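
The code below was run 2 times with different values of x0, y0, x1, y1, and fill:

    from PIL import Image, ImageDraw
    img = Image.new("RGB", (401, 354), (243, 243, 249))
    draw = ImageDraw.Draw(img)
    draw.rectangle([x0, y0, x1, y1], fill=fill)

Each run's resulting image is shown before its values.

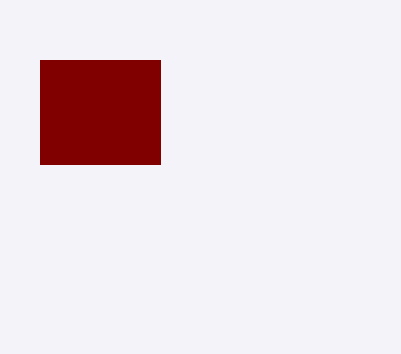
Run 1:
x0 = 40
y0 = 60
x1 = 160
y1 = 164
fill = 'maroon'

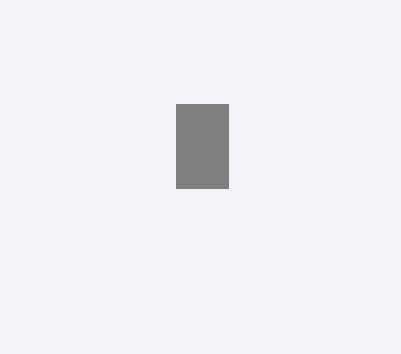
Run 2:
x0 = 176
y0 = 104
x1 = 228
y1 = 188
fill = 'gray'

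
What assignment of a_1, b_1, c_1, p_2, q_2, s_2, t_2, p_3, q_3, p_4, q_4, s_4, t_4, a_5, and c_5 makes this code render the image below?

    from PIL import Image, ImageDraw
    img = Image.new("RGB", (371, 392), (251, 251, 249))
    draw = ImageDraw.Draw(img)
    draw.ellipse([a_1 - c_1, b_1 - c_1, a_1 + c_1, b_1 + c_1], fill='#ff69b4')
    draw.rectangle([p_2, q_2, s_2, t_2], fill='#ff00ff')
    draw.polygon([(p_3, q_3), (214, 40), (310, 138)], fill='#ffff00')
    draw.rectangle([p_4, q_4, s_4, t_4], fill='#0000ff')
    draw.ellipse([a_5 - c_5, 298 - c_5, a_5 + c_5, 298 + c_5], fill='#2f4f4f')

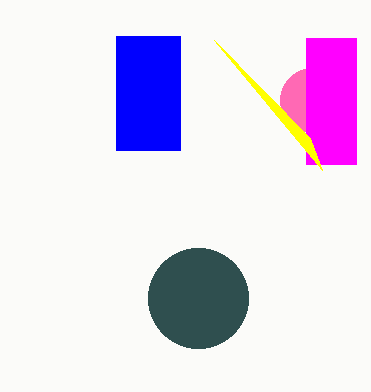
a_1 = 312, b_1 = 100, c_1 = 32, p_2 = 306, q_2 = 38, s_2 = 356, t_2 = 164, p_3 = 322, q_3 = 170, p_4 = 116, q_4 = 36, s_4 = 180, t_4 = 150, a_5 = 198, c_5 = 50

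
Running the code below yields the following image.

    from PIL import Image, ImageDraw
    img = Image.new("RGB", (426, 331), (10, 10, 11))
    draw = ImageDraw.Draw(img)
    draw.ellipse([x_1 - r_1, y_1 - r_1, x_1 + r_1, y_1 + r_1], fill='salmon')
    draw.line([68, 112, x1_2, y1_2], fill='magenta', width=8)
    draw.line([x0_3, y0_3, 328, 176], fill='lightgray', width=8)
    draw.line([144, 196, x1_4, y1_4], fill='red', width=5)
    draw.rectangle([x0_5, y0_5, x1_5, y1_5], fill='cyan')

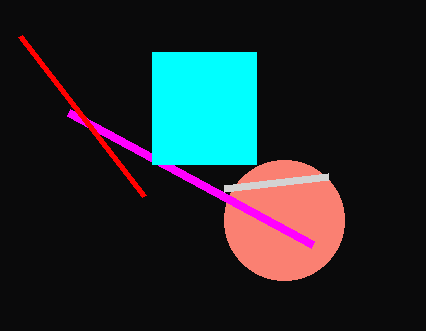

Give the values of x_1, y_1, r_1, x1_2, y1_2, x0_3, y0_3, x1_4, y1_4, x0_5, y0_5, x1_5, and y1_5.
x_1 = 284; y_1 = 220; r_1 = 60; x1_2 = 312; y1_2 = 244; x0_3 = 224; y0_3 = 188; x1_4 = 20; y1_4 = 36; x0_5 = 152; y0_5 = 52; x1_5 = 256; y1_5 = 164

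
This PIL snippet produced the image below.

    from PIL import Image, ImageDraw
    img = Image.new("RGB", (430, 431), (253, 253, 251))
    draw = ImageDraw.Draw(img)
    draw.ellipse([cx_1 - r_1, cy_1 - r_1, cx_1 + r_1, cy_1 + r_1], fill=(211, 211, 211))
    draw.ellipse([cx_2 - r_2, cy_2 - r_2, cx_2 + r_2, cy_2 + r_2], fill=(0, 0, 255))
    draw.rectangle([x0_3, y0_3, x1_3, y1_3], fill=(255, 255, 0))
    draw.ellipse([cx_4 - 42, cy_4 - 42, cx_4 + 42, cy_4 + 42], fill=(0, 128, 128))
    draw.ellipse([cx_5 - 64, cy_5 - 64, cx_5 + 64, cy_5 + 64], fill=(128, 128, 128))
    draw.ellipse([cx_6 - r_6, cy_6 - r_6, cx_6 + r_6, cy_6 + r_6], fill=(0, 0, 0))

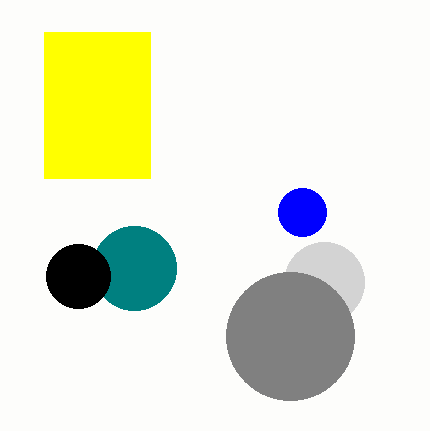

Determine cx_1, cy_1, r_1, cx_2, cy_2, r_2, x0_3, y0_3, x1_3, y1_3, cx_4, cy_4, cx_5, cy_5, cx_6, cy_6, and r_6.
cx_1 = 324
cy_1 = 282
r_1 = 40
cx_2 = 302
cy_2 = 212
r_2 = 24
x0_3 = 44
y0_3 = 32
x1_3 = 150
y1_3 = 178
cx_4 = 134
cy_4 = 268
cx_5 = 290
cy_5 = 336
cx_6 = 78
cy_6 = 276
r_6 = 32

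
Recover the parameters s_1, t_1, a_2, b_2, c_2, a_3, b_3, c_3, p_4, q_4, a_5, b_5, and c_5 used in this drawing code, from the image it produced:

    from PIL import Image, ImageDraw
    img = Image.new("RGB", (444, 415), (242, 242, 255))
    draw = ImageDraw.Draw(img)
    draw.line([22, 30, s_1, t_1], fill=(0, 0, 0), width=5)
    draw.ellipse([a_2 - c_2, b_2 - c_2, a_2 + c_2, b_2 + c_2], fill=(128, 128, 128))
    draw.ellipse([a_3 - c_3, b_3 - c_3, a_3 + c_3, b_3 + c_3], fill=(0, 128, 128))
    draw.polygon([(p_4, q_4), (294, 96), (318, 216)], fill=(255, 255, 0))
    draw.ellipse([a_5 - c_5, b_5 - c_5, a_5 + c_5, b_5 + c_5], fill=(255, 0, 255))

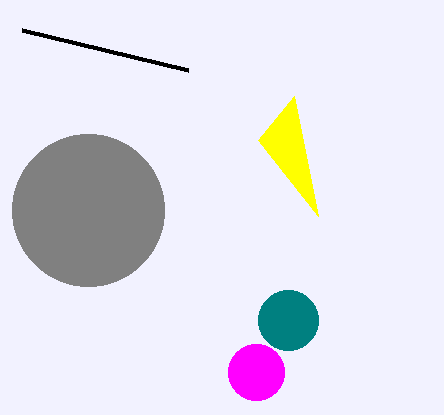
s_1 = 188; t_1 = 70; a_2 = 88; b_2 = 210; c_2 = 76; a_3 = 288; b_3 = 320; c_3 = 30; p_4 = 258; q_4 = 140; a_5 = 256; b_5 = 372; c_5 = 28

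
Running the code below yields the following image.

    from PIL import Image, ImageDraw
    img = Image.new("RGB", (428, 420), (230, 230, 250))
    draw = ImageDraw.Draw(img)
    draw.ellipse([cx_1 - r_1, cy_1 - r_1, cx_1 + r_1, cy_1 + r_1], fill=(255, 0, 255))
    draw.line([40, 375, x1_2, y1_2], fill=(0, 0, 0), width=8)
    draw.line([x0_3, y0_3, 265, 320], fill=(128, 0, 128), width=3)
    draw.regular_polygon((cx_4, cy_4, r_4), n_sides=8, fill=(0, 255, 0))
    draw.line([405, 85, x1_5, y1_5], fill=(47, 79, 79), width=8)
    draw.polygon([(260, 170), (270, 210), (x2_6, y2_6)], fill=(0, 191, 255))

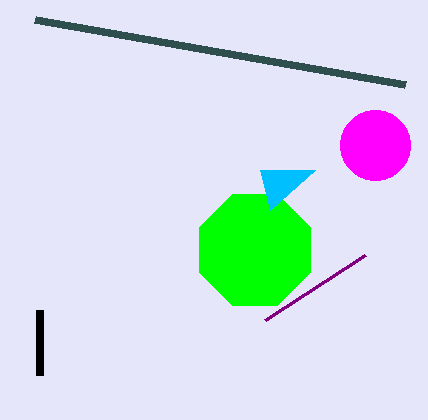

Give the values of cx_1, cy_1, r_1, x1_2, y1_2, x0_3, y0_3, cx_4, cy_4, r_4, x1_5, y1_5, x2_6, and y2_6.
cx_1 = 375
cy_1 = 145
r_1 = 35
x1_2 = 40
y1_2 = 310
x0_3 = 365
y0_3 = 255
cx_4 = 255
cy_4 = 250
r_4 = 60
x1_5 = 35
y1_5 = 20
x2_6 = 315
y2_6 = 170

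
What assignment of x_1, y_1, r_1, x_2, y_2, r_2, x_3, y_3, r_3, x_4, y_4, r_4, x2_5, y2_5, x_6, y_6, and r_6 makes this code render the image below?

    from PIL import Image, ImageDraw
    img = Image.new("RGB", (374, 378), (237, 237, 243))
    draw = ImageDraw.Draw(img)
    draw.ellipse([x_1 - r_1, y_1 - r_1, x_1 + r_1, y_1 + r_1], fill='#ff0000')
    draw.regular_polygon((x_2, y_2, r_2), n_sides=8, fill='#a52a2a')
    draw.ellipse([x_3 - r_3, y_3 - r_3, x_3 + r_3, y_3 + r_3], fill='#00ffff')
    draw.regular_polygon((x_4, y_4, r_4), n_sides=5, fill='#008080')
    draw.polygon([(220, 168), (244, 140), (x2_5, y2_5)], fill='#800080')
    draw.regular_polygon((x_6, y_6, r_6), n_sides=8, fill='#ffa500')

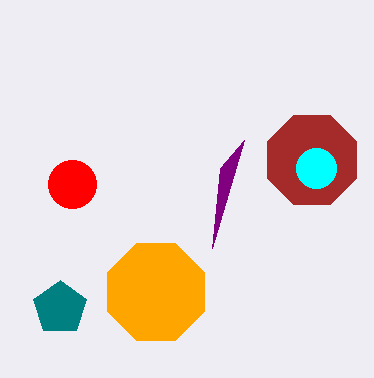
x_1 = 72
y_1 = 184
r_1 = 24
x_2 = 312
y_2 = 160
r_2 = 48
x_3 = 316
y_3 = 168
r_3 = 20
x_4 = 60
y_4 = 308
r_4 = 28
x2_5 = 212
y2_5 = 248
x_6 = 156
y_6 = 292
r_6 = 52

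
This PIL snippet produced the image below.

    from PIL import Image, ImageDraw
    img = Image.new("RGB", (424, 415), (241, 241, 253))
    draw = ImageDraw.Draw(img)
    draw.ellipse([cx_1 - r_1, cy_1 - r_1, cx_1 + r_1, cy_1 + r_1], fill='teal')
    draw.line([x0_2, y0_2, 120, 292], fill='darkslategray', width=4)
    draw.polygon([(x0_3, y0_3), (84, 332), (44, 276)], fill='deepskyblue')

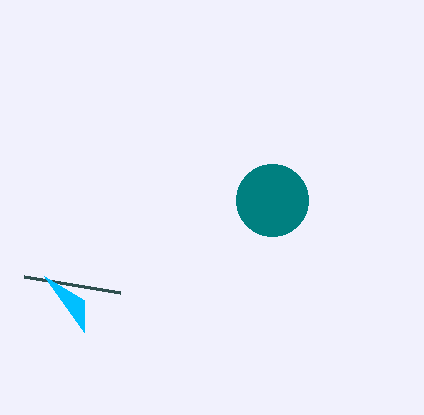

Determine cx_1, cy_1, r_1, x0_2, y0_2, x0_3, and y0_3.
cx_1 = 272
cy_1 = 200
r_1 = 36
x0_2 = 24
y0_2 = 276
x0_3 = 84
y0_3 = 300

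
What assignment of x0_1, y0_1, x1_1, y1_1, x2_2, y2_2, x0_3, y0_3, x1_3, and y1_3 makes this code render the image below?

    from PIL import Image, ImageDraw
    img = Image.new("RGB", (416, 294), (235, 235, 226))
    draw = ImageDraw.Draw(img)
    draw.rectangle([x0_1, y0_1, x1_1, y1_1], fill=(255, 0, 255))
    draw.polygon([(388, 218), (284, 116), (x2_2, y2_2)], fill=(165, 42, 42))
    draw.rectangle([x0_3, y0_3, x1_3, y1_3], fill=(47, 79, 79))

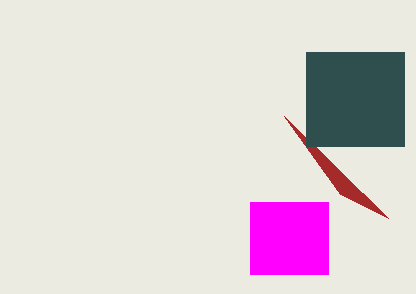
x0_1 = 250, y0_1 = 202, x1_1 = 328, y1_1 = 274, x2_2 = 340, y2_2 = 194, x0_3 = 306, y0_3 = 52, x1_3 = 404, y1_3 = 146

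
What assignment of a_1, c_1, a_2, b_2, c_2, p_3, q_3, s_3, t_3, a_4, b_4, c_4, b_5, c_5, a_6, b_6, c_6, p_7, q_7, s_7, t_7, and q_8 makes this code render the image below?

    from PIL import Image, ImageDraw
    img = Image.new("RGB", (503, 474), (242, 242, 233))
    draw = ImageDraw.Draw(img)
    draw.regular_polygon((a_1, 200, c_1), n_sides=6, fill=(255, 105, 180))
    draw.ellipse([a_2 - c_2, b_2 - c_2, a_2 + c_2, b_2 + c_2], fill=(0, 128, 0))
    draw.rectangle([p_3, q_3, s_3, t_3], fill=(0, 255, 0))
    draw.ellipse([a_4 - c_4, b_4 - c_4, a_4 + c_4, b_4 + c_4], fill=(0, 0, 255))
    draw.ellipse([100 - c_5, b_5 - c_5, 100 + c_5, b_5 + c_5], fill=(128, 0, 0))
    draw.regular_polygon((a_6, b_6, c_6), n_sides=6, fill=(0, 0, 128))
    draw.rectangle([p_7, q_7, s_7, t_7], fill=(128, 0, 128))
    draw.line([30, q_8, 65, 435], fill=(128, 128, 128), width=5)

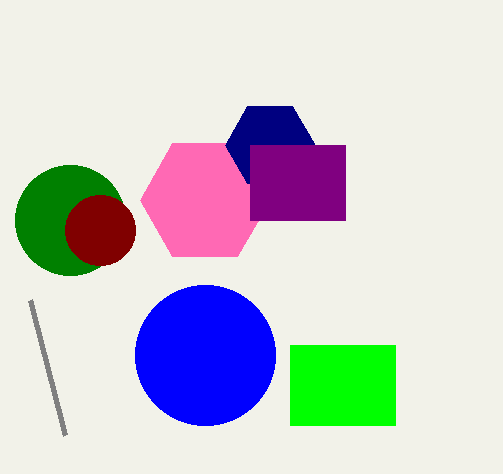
a_1 = 205
c_1 = 65
a_2 = 70
b_2 = 220
c_2 = 55
p_3 = 290
q_3 = 345
s_3 = 395
t_3 = 425
a_4 = 205
b_4 = 355
c_4 = 70
b_5 = 230
c_5 = 35
a_6 = 270
b_6 = 145
c_6 = 45
p_7 = 250
q_7 = 145
s_7 = 345
t_7 = 220
q_8 = 300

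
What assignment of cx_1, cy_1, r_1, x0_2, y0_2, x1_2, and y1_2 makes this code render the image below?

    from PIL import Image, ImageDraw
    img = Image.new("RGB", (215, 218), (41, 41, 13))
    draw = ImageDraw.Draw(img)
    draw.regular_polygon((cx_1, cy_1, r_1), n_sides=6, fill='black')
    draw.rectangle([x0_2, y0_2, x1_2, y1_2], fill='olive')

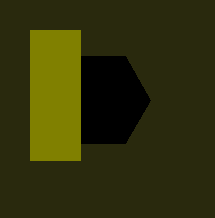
cx_1 = 100
cy_1 = 100
r_1 = 50
x0_2 = 30
y0_2 = 30
x1_2 = 80
y1_2 = 160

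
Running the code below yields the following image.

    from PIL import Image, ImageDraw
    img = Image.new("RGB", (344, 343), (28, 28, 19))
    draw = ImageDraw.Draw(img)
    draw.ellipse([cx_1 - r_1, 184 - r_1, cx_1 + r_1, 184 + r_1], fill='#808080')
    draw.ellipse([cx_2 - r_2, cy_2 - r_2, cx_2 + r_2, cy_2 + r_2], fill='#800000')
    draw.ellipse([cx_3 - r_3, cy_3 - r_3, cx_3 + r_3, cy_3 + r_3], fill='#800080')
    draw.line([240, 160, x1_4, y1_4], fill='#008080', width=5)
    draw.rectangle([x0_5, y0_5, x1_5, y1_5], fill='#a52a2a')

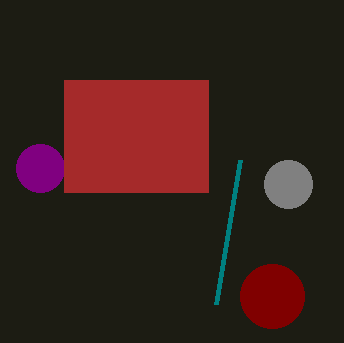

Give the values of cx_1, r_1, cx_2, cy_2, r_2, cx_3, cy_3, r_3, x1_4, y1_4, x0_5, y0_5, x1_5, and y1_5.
cx_1 = 288, r_1 = 24, cx_2 = 272, cy_2 = 296, r_2 = 32, cx_3 = 40, cy_3 = 168, r_3 = 24, x1_4 = 216, y1_4 = 304, x0_5 = 64, y0_5 = 80, x1_5 = 208, y1_5 = 192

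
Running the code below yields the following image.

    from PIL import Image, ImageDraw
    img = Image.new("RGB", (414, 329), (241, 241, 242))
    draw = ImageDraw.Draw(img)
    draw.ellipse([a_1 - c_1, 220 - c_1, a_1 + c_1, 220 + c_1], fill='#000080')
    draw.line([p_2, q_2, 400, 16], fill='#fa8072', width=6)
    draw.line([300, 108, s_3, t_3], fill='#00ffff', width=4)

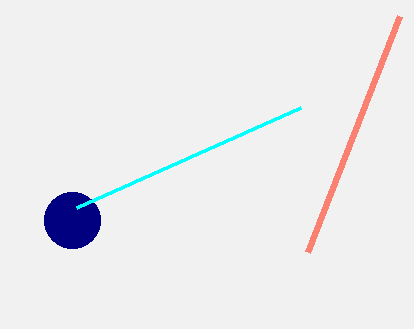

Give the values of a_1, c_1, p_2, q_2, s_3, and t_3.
a_1 = 72, c_1 = 28, p_2 = 308, q_2 = 252, s_3 = 76, t_3 = 208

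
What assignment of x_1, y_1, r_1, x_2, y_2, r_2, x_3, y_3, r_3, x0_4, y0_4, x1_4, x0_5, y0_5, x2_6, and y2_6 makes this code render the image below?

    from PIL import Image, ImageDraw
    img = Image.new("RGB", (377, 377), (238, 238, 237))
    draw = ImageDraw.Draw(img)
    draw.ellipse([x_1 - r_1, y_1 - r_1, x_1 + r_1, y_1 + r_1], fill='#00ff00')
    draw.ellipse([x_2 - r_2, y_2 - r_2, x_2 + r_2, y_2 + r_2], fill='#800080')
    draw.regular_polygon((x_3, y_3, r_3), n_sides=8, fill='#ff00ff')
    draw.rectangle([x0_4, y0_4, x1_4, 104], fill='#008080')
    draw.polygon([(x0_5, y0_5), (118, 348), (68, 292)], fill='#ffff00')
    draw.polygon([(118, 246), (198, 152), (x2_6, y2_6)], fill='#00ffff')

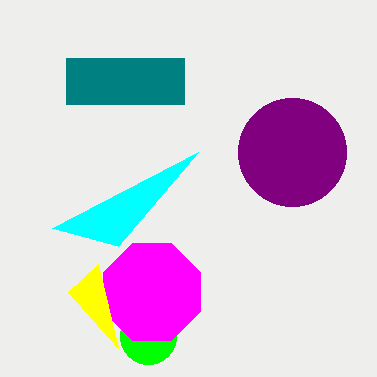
x_1 = 148; y_1 = 336; r_1 = 28; x_2 = 292; y_2 = 152; r_2 = 54; x_3 = 152; y_3 = 292; r_3 = 52; x0_4 = 66; y0_4 = 58; x1_4 = 184; x0_5 = 98; y0_5 = 264; x2_6 = 52; y2_6 = 228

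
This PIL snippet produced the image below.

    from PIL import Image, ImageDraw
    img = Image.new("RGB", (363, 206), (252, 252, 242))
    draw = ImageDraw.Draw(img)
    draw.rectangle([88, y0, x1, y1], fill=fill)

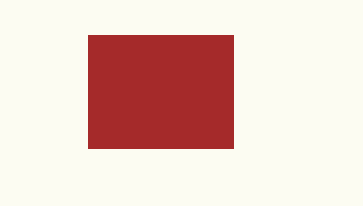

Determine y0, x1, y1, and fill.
y0 = 35
x1 = 233
y1 = 148
fill = 'brown'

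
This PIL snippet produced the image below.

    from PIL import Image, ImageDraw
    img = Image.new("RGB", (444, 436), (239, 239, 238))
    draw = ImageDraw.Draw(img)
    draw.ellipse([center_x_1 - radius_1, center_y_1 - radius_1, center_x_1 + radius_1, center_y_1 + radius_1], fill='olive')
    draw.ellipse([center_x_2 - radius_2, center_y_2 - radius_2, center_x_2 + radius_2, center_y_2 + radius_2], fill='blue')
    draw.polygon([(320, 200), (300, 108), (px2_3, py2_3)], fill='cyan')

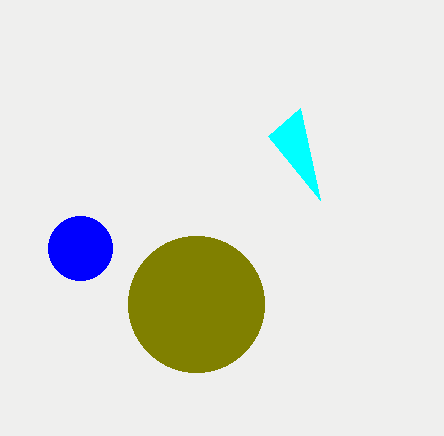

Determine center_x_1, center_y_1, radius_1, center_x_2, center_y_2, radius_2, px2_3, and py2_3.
center_x_1 = 196, center_y_1 = 304, radius_1 = 68, center_x_2 = 80, center_y_2 = 248, radius_2 = 32, px2_3 = 268, py2_3 = 136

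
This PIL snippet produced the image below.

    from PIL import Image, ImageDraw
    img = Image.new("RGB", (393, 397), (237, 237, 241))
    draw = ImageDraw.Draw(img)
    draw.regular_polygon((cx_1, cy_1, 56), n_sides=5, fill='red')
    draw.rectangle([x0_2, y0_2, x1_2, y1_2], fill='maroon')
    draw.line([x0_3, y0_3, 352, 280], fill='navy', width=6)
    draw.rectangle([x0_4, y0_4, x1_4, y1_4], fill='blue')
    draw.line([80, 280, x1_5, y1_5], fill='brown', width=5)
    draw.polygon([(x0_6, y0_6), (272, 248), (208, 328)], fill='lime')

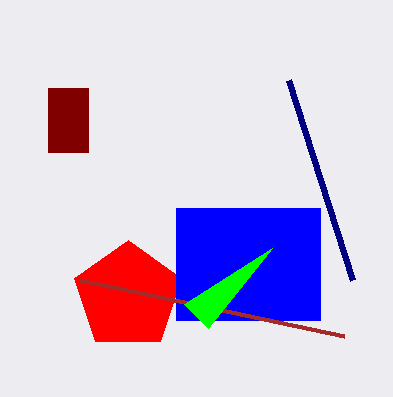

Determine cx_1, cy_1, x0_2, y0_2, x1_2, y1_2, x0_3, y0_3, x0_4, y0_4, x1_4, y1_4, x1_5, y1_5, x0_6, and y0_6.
cx_1 = 128; cy_1 = 296; x0_2 = 48; y0_2 = 88; x1_2 = 88; y1_2 = 152; x0_3 = 288; y0_3 = 80; x0_4 = 176; y0_4 = 208; x1_4 = 320; y1_4 = 320; x1_5 = 344; y1_5 = 336; x0_6 = 184; y0_6 = 304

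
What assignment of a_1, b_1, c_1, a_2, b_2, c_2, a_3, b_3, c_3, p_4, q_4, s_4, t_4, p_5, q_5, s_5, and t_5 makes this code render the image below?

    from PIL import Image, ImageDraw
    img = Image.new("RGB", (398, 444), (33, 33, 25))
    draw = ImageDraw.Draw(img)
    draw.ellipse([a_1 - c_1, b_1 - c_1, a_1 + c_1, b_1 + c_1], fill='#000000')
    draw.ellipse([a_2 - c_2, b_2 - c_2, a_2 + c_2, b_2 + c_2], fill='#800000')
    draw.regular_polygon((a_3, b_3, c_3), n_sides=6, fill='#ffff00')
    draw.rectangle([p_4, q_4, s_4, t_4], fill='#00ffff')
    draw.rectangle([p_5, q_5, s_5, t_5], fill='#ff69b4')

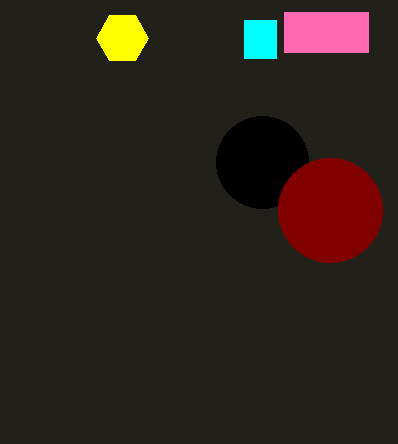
a_1 = 262; b_1 = 162; c_1 = 46; a_2 = 330; b_2 = 210; c_2 = 52; a_3 = 122; b_3 = 38; c_3 = 26; p_4 = 244; q_4 = 20; s_4 = 276; t_4 = 58; p_5 = 284; q_5 = 12; s_5 = 368; t_5 = 52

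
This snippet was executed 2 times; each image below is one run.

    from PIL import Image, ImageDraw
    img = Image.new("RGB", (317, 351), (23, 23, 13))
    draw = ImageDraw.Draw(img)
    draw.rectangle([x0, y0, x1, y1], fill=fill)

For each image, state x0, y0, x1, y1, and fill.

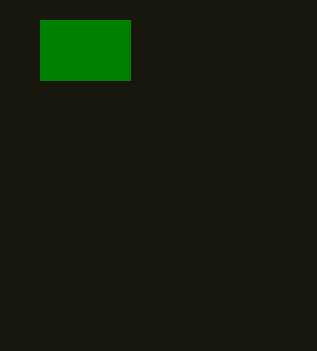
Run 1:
x0 = 40
y0 = 20
x1 = 130
y1 = 80
fill = 'green'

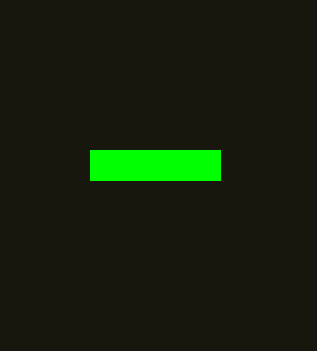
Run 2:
x0 = 90; y0 = 150; x1 = 220; y1 = 180; fill = 'lime'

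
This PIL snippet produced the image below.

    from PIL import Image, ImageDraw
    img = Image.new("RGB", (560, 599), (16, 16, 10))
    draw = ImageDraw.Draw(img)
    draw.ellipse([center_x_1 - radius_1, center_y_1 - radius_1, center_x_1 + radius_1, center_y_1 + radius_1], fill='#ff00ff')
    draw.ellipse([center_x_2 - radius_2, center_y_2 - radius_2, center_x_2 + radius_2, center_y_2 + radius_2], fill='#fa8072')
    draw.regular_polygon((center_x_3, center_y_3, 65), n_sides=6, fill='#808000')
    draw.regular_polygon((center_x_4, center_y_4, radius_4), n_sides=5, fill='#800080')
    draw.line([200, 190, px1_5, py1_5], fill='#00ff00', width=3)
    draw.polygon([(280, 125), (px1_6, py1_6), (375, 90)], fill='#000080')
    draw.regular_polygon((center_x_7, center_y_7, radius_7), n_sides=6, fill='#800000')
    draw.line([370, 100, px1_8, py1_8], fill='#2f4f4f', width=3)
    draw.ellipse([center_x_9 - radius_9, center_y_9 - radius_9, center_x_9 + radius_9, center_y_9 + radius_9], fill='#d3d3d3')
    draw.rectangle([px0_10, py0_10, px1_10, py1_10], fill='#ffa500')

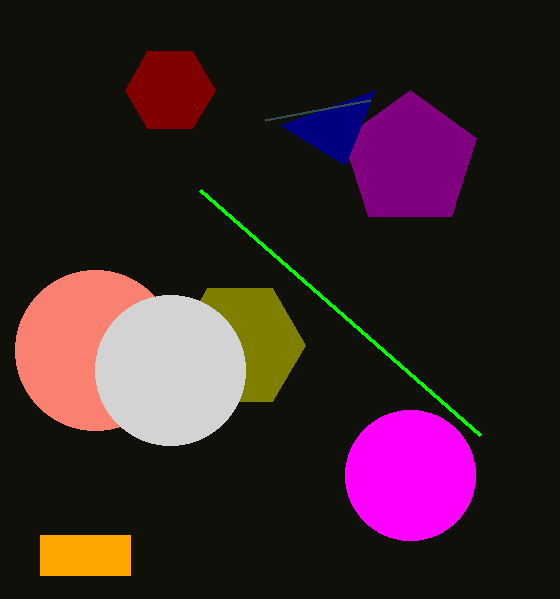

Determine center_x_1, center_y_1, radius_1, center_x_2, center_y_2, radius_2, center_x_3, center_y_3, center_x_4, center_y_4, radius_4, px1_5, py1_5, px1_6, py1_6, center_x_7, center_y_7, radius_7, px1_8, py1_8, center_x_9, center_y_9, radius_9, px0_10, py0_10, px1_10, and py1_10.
center_x_1 = 410
center_y_1 = 475
radius_1 = 65
center_x_2 = 95
center_y_2 = 350
radius_2 = 80
center_x_3 = 240
center_y_3 = 345
center_x_4 = 410
center_y_4 = 160
radius_4 = 70
px1_5 = 480
py1_5 = 435
px1_6 = 345
py1_6 = 165
center_x_7 = 170
center_y_7 = 90
radius_7 = 45
px1_8 = 265
py1_8 = 120
center_x_9 = 170
center_y_9 = 370
radius_9 = 75
px0_10 = 40
py0_10 = 535
px1_10 = 130
py1_10 = 575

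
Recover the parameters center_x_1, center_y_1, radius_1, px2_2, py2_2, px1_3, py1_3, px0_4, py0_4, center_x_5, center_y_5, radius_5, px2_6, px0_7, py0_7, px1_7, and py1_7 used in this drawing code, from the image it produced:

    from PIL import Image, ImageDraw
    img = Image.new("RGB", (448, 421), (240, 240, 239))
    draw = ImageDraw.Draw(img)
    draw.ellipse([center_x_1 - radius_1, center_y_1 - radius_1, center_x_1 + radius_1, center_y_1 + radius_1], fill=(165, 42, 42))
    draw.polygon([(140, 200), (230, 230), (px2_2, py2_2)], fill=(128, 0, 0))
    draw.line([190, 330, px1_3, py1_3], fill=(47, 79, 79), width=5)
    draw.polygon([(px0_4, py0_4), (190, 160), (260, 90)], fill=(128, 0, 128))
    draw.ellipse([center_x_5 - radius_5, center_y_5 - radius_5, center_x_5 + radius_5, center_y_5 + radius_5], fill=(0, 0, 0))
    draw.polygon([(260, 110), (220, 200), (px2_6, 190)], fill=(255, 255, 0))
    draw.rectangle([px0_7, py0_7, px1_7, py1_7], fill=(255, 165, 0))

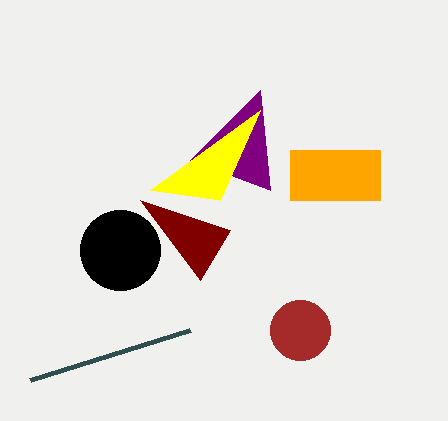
center_x_1 = 300
center_y_1 = 330
radius_1 = 30
px2_2 = 200
py2_2 = 280
px1_3 = 30
py1_3 = 380
px0_4 = 270
py0_4 = 190
center_x_5 = 120
center_y_5 = 250
radius_5 = 40
px2_6 = 150
px0_7 = 290
py0_7 = 150
px1_7 = 380
py1_7 = 200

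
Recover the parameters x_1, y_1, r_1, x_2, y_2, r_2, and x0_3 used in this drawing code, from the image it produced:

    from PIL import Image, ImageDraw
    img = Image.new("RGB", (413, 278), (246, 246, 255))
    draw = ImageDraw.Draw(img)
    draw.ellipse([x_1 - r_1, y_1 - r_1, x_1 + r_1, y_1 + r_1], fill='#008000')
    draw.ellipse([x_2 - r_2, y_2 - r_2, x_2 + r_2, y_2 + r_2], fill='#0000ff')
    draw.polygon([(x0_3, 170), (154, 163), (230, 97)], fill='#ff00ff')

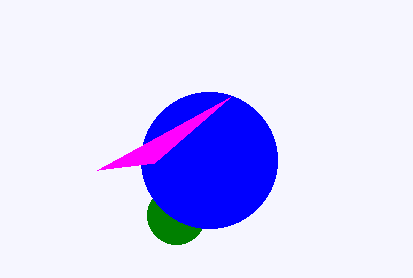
x_1 = 176, y_1 = 215, r_1 = 29, x_2 = 209, y_2 = 160, r_2 = 68, x0_3 = 97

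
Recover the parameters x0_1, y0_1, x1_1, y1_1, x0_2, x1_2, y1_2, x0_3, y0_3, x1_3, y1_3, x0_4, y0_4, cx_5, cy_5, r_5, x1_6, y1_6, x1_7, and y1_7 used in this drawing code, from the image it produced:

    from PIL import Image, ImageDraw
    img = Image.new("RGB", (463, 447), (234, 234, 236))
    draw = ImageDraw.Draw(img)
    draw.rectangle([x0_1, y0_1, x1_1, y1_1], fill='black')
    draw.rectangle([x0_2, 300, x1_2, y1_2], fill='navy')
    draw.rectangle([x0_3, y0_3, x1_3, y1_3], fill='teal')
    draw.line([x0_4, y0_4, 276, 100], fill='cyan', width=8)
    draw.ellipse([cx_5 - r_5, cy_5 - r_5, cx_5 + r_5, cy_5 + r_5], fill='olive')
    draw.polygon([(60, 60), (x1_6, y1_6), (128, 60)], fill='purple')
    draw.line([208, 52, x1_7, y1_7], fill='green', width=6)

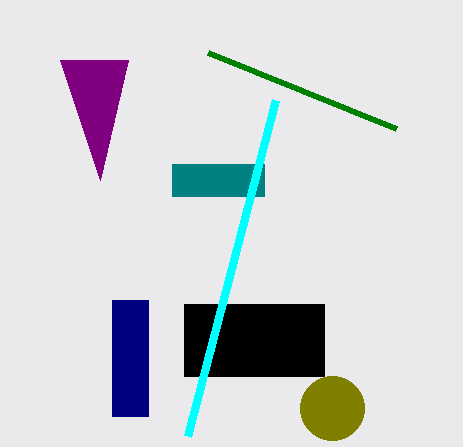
x0_1 = 184
y0_1 = 304
x1_1 = 324
y1_1 = 376
x0_2 = 112
x1_2 = 148
y1_2 = 416
x0_3 = 172
y0_3 = 164
x1_3 = 264
y1_3 = 196
x0_4 = 188
y0_4 = 436
cx_5 = 332
cy_5 = 408
r_5 = 32
x1_6 = 100
y1_6 = 180
x1_7 = 396
y1_7 = 128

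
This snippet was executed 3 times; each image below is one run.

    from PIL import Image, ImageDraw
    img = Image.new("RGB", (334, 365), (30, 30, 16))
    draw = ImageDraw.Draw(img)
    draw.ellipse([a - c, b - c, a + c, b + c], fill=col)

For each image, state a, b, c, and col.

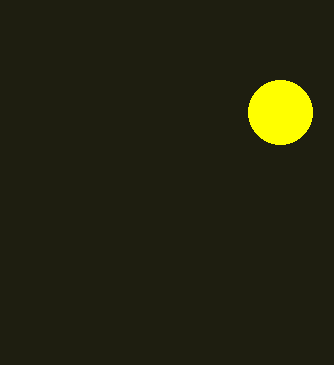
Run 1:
a = 280, b = 112, c = 32, col = 'yellow'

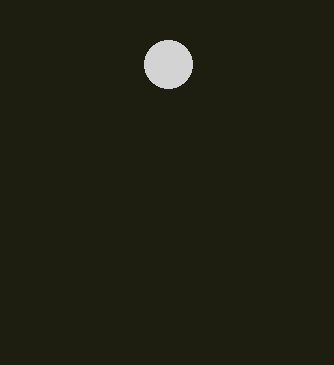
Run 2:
a = 168, b = 64, c = 24, col = 'lightgray'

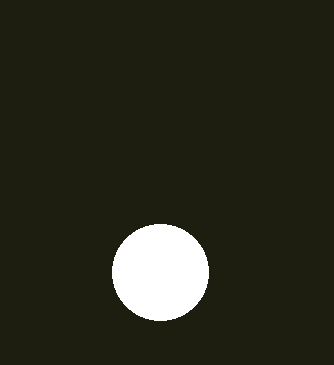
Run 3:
a = 160, b = 272, c = 48, col = 'white'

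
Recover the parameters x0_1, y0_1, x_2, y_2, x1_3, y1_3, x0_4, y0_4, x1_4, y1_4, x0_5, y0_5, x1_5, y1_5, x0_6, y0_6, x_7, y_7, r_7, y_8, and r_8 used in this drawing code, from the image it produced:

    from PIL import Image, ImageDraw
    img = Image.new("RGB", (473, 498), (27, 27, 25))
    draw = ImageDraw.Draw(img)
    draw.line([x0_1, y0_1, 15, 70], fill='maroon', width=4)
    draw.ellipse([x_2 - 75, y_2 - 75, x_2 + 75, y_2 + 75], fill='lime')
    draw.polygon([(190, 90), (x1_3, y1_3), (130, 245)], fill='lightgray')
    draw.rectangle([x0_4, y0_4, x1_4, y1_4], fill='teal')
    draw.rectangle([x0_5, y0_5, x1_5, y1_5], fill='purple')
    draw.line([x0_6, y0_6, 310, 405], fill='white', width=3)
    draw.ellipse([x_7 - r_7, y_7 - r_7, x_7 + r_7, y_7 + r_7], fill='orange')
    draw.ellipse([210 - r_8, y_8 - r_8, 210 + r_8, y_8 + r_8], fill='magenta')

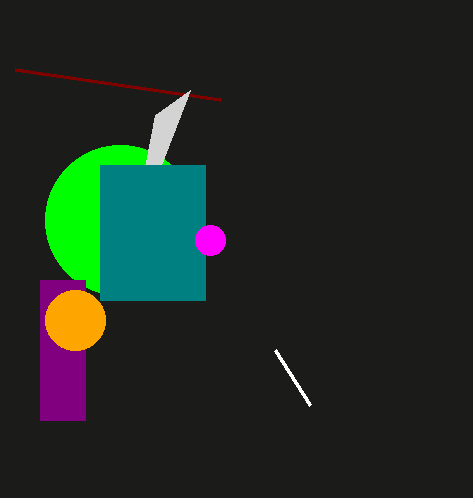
x0_1 = 220
y0_1 = 100
x_2 = 120
y_2 = 220
x1_3 = 155
y1_3 = 115
x0_4 = 100
y0_4 = 165
x1_4 = 205
y1_4 = 300
x0_5 = 40
y0_5 = 280
x1_5 = 85
y1_5 = 420
x0_6 = 275
y0_6 = 350
x_7 = 75
y_7 = 320
r_7 = 30
y_8 = 240
r_8 = 15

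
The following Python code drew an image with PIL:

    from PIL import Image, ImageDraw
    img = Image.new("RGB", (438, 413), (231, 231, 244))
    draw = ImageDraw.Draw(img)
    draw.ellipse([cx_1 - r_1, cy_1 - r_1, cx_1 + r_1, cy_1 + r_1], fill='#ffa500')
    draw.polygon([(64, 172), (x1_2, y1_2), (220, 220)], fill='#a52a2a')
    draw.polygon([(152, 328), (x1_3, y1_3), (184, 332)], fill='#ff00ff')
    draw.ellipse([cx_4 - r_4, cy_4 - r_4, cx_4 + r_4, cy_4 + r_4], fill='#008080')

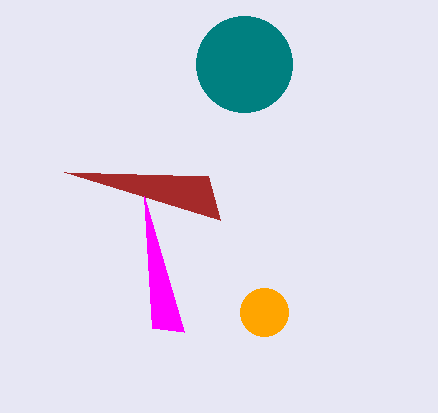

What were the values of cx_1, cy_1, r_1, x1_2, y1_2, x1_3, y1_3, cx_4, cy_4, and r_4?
cx_1 = 264; cy_1 = 312; r_1 = 24; x1_2 = 208; y1_2 = 176; x1_3 = 144; y1_3 = 196; cx_4 = 244; cy_4 = 64; r_4 = 48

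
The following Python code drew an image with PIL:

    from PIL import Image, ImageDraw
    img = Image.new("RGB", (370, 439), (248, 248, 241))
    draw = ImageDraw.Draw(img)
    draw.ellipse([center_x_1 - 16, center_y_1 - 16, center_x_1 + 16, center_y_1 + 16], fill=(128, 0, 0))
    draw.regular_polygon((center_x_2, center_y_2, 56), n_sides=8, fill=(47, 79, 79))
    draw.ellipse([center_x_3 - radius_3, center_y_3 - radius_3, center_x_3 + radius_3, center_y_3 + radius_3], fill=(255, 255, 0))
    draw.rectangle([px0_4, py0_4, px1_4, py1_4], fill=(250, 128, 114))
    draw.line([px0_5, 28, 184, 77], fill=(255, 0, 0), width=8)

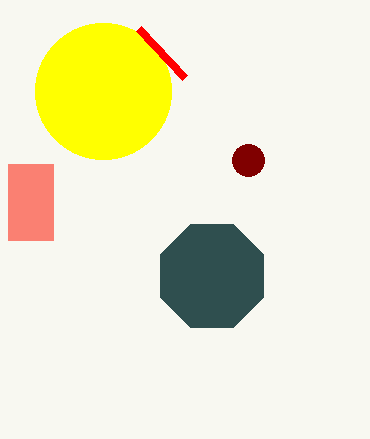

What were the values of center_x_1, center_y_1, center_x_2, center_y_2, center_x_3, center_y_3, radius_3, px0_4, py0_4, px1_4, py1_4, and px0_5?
center_x_1 = 248; center_y_1 = 160; center_x_2 = 212; center_y_2 = 276; center_x_3 = 103; center_y_3 = 91; radius_3 = 68; px0_4 = 8; py0_4 = 164; px1_4 = 53; py1_4 = 240; px0_5 = 138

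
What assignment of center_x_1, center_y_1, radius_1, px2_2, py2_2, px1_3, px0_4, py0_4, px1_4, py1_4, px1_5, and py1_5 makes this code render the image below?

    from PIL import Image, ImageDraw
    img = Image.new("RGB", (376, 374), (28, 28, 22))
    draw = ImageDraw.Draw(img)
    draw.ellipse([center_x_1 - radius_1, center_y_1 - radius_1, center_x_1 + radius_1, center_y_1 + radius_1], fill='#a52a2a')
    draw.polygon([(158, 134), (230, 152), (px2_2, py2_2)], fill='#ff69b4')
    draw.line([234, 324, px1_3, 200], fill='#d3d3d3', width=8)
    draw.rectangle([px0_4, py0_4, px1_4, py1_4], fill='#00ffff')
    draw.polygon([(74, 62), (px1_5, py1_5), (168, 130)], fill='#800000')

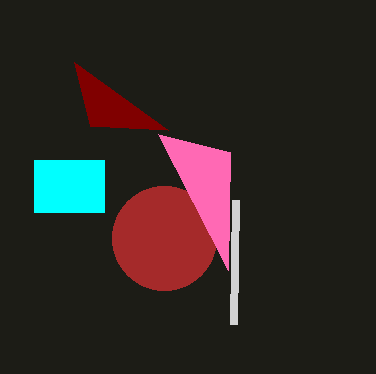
center_x_1 = 164, center_y_1 = 238, radius_1 = 52, px2_2 = 228, py2_2 = 270, px1_3 = 236, px0_4 = 34, py0_4 = 160, px1_4 = 104, py1_4 = 212, px1_5 = 90, py1_5 = 126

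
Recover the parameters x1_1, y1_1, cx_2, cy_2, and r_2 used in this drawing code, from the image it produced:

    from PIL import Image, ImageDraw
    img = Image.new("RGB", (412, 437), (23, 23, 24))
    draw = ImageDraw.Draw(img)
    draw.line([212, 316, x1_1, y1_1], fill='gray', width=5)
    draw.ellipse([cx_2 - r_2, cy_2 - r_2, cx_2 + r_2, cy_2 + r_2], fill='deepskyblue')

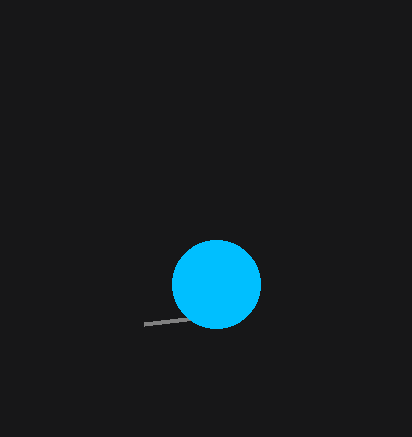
x1_1 = 144; y1_1 = 324; cx_2 = 216; cy_2 = 284; r_2 = 44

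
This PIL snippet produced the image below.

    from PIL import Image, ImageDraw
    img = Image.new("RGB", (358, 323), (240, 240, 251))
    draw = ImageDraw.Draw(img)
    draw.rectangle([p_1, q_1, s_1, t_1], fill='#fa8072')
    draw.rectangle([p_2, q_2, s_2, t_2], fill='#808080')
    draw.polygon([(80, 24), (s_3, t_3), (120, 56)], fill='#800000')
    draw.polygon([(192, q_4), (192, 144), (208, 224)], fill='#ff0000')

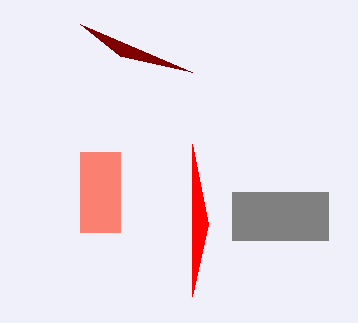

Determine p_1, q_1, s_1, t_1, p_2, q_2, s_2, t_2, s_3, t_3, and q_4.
p_1 = 80; q_1 = 152; s_1 = 120; t_1 = 232; p_2 = 232; q_2 = 192; s_2 = 328; t_2 = 240; s_3 = 192; t_3 = 72; q_4 = 296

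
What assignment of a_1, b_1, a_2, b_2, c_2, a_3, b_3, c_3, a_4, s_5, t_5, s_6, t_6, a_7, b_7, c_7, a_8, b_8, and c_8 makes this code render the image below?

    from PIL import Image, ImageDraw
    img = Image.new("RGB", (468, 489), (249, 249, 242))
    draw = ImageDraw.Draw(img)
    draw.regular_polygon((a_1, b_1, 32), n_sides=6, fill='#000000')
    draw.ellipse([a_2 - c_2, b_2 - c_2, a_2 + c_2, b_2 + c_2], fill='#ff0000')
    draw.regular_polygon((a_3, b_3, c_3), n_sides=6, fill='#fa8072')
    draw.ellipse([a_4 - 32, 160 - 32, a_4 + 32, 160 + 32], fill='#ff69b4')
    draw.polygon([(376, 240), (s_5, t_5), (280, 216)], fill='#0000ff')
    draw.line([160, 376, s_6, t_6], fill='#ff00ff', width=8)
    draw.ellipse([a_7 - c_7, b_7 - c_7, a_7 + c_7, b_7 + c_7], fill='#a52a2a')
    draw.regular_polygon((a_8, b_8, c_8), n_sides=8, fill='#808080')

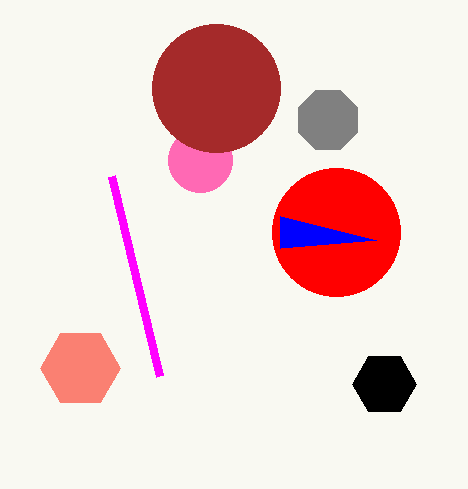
a_1 = 384; b_1 = 384; a_2 = 336; b_2 = 232; c_2 = 64; a_3 = 80; b_3 = 368; c_3 = 40; a_4 = 200; s_5 = 280; t_5 = 248; s_6 = 112; t_6 = 176; a_7 = 216; b_7 = 88; c_7 = 64; a_8 = 328; b_8 = 120; c_8 = 32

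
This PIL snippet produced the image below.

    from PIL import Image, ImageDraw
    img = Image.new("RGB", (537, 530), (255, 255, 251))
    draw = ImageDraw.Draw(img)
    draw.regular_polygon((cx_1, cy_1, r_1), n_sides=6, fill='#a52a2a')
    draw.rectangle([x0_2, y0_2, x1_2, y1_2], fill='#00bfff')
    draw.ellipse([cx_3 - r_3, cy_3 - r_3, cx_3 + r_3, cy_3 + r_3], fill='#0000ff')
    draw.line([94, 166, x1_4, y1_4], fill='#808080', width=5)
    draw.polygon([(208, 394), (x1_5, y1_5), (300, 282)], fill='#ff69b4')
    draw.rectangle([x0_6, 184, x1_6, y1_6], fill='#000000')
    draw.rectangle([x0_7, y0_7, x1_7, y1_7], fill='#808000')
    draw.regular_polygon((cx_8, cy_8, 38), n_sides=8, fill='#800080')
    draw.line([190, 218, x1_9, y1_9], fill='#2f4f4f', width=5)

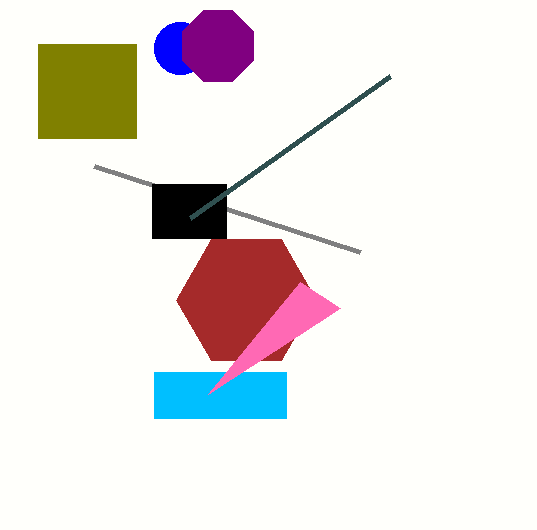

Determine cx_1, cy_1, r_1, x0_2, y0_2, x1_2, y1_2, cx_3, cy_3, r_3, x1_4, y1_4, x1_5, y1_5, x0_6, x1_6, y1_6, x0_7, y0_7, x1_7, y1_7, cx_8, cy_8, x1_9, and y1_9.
cx_1 = 246; cy_1 = 300; r_1 = 70; x0_2 = 154; y0_2 = 372; x1_2 = 286; y1_2 = 418; cx_3 = 180; cy_3 = 48; r_3 = 26; x1_4 = 360; y1_4 = 252; x1_5 = 340; y1_5 = 308; x0_6 = 152; x1_6 = 226; y1_6 = 238; x0_7 = 38; y0_7 = 44; x1_7 = 136; y1_7 = 138; cx_8 = 218; cy_8 = 46; x1_9 = 390; y1_9 = 76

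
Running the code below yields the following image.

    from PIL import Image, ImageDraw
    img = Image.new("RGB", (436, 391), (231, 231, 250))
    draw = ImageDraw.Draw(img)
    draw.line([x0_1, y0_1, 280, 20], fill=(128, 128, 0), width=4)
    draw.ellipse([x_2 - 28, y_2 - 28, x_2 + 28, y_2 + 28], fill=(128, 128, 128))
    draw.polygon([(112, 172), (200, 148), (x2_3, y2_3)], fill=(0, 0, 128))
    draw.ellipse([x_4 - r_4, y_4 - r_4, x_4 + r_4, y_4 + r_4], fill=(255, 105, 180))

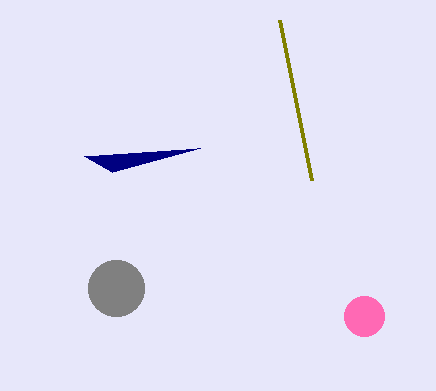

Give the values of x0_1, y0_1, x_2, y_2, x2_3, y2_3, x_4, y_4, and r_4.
x0_1 = 312, y0_1 = 180, x_2 = 116, y_2 = 288, x2_3 = 84, y2_3 = 156, x_4 = 364, y_4 = 316, r_4 = 20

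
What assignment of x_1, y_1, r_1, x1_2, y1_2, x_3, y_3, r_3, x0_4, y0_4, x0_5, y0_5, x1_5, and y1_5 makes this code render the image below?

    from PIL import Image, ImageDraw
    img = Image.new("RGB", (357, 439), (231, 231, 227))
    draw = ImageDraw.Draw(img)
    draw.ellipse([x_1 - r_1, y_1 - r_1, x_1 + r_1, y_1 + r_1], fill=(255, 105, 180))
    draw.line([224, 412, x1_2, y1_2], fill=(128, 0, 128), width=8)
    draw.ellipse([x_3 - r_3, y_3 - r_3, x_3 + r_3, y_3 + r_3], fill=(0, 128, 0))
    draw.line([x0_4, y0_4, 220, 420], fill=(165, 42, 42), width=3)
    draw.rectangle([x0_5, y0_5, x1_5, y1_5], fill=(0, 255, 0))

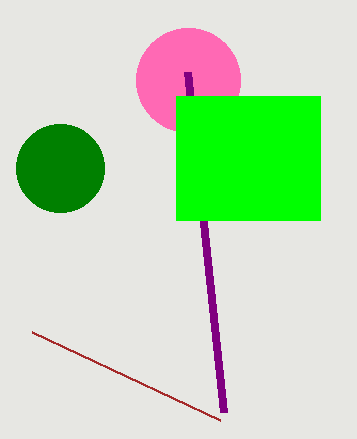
x_1 = 188; y_1 = 80; r_1 = 52; x1_2 = 188; y1_2 = 72; x_3 = 60; y_3 = 168; r_3 = 44; x0_4 = 32; y0_4 = 332; x0_5 = 176; y0_5 = 96; x1_5 = 320; y1_5 = 220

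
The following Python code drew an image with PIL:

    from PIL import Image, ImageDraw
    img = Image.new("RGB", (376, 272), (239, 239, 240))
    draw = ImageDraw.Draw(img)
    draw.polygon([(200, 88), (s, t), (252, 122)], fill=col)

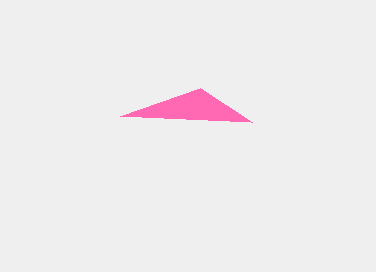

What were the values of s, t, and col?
s = 120
t = 116
col = 'hotpink'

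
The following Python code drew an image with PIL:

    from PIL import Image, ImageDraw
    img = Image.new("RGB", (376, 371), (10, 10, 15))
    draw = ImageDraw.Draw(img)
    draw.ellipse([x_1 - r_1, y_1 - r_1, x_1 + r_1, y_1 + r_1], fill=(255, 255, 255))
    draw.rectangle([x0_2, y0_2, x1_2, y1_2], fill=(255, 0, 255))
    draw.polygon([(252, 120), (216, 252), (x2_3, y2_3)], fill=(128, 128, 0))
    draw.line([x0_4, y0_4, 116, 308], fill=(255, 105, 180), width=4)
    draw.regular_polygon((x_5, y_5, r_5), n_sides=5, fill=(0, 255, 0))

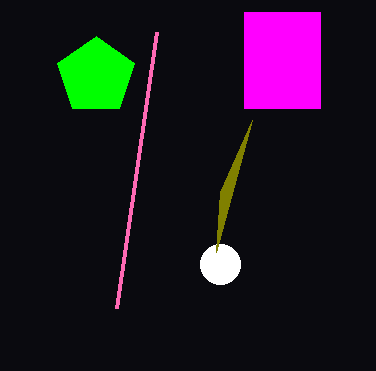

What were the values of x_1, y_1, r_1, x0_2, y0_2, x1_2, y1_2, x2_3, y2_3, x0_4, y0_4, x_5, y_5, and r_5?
x_1 = 220, y_1 = 264, r_1 = 20, x0_2 = 244, y0_2 = 12, x1_2 = 320, y1_2 = 108, x2_3 = 220, y2_3 = 192, x0_4 = 156, y0_4 = 32, x_5 = 96, y_5 = 76, r_5 = 40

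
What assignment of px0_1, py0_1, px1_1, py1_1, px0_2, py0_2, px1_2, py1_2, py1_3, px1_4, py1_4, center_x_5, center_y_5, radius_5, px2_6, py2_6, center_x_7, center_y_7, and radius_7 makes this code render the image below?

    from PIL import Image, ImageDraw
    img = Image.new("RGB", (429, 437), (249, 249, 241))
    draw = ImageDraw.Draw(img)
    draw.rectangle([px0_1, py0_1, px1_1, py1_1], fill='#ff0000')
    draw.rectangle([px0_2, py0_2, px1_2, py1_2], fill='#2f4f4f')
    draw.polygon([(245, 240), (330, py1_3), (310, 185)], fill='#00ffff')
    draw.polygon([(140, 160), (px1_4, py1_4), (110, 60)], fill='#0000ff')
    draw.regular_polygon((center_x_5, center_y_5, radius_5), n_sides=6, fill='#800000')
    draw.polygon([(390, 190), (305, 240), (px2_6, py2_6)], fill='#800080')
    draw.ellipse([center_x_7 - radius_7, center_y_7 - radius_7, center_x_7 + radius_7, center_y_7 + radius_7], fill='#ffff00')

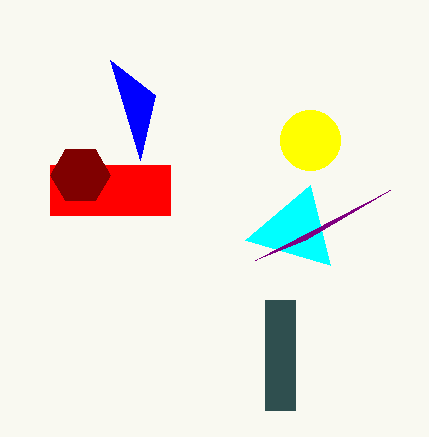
px0_1 = 50, py0_1 = 165, px1_1 = 170, py1_1 = 215, px0_2 = 265, py0_2 = 300, px1_2 = 295, py1_2 = 410, py1_3 = 265, px1_4 = 155, py1_4 = 95, center_x_5 = 80, center_y_5 = 175, radius_5 = 30, px2_6 = 255, py2_6 = 260, center_x_7 = 310, center_y_7 = 140, radius_7 = 30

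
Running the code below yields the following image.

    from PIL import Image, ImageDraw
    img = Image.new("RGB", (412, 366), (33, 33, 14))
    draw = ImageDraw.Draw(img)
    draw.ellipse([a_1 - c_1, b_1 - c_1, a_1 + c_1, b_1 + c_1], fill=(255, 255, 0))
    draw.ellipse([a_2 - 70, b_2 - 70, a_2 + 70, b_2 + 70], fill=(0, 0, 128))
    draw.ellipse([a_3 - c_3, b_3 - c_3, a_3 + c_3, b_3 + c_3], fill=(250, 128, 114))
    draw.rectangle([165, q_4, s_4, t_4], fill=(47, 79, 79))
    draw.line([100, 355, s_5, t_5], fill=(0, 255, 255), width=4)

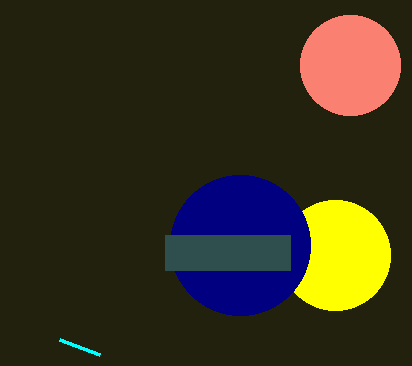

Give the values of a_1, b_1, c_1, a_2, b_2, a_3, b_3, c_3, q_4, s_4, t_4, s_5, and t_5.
a_1 = 335
b_1 = 255
c_1 = 55
a_2 = 240
b_2 = 245
a_3 = 350
b_3 = 65
c_3 = 50
q_4 = 235
s_4 = 290
t_4 = 270
s_5 = 60
t_5 = 340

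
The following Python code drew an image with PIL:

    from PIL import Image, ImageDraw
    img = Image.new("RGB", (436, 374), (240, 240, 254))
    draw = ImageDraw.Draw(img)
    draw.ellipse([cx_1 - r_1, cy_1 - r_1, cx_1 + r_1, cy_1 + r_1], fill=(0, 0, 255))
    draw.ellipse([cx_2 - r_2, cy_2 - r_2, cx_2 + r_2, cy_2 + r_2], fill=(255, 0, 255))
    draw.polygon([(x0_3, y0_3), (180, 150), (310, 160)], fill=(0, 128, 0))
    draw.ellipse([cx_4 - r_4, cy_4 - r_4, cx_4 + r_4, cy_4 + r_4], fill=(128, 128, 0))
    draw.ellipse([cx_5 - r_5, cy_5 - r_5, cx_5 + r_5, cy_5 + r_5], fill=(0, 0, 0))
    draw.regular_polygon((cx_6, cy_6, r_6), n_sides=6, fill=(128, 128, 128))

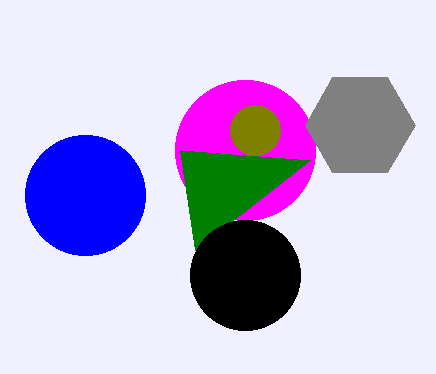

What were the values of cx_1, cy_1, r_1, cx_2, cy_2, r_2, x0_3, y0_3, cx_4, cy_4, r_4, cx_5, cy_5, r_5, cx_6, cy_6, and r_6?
cx_1 = 85; cy_1 = 195; r_1 = 60; cx_2 = 245; cy_2 = 150; r_2 = 70; x0_3 = 195; y0_3 = 250; cx_4 = 255; cy_4 = 130; r_4 = 25; cx_5 = 245; cy_5 = 275; r_5 = 55; cx_6 = 360; cy_6 = 125; r_6 = 55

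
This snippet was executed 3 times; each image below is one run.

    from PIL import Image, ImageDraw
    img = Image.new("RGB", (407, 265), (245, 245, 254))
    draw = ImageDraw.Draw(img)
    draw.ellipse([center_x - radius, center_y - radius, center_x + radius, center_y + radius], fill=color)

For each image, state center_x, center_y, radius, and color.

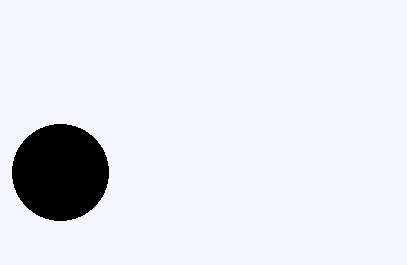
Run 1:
center_x = 60, center_y = 172, radius = 48, color = 'black'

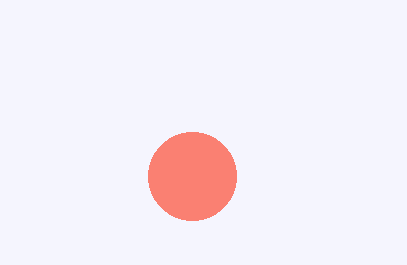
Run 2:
center_x = 192, center_y = 176, radius = 44, color = 'salmon'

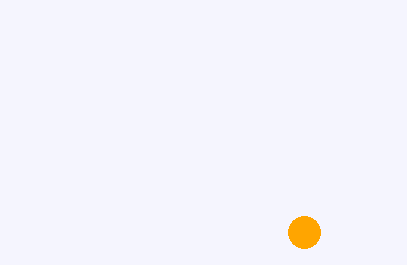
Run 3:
center_x = 304; center_y = 232; radius = 16; color = 'orange'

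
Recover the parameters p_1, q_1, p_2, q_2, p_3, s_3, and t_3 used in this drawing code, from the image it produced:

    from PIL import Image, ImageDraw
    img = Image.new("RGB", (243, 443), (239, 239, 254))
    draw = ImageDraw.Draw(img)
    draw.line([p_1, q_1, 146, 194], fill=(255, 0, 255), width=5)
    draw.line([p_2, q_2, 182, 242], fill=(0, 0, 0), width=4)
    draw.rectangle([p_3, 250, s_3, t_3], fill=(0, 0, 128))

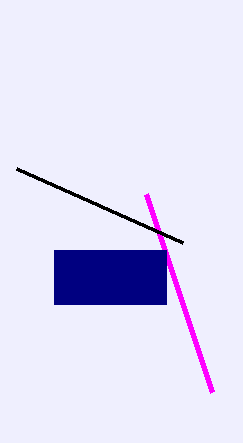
p_1 = 212
q_1 = 392
p_2 = 16
q_2 = 168
p_3 = 54
s_3 = 166
t_3 = 304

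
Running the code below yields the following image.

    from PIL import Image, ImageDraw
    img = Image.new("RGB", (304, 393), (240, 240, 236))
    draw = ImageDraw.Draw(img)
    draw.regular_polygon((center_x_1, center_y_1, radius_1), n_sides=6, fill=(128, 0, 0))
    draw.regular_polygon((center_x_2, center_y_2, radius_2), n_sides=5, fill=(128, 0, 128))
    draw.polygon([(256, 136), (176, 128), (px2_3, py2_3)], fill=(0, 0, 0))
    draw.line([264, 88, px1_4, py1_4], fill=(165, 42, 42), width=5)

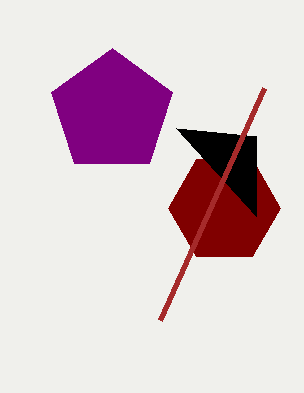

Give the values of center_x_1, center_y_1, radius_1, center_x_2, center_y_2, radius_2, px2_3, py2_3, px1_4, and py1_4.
center_x_1 = 224; center_y_1 = 208; radius_1 = 56; center_x_2 = 112; center_y_2 = 112; radius_2 = 64; px2_3 = 256; py2_3 = 216; px1_4 = 160; py1_4 = 320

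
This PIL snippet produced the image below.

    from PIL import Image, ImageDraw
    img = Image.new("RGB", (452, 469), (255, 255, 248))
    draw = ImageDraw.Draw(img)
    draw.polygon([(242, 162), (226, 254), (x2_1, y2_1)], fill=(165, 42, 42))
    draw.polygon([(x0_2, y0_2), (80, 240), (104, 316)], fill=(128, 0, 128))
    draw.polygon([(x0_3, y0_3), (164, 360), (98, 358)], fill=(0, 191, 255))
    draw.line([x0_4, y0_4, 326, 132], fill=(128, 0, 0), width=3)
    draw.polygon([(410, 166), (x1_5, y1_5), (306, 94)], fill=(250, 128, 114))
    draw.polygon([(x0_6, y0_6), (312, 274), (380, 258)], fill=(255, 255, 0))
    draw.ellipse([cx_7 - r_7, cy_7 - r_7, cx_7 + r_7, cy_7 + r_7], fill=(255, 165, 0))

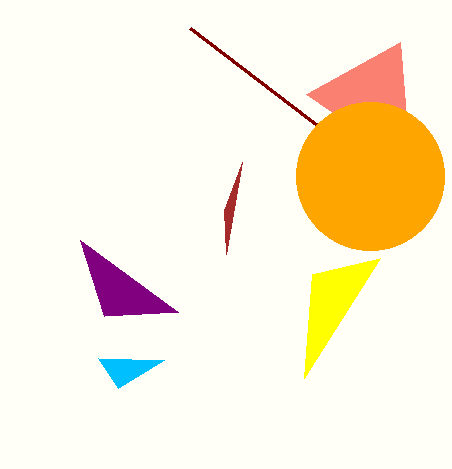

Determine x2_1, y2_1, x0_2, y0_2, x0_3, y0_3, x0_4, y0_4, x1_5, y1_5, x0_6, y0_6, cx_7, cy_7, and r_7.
x2_1 = 224, y2_1 = 210, x0_2 = 178, y0_2 = 312, x0_3 = 118, y0_3 = 388, x0_4 = 190, y0_4 = 28, x1_5 = 400, y1_5 = 42, x0_6 = 304, y0_6 = 378, cx_7 = 370, cy_7 = 176, r_7 = 74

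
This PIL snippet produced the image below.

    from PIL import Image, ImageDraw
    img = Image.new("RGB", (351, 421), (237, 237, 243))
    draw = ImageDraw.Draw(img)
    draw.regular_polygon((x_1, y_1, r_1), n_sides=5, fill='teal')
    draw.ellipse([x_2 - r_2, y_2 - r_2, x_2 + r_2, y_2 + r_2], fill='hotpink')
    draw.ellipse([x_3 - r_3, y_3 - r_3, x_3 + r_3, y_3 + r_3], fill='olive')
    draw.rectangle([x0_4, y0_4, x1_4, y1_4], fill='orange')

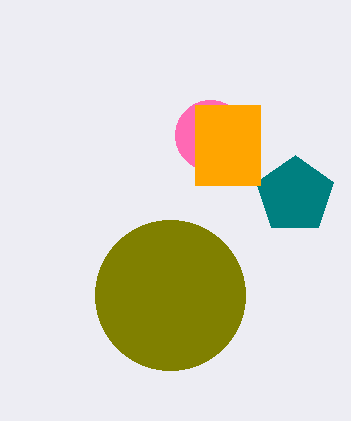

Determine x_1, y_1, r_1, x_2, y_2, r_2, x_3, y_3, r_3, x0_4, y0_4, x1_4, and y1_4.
x_1 = 295
y_1 = 195
r_1 = 40
x_2 = 210
y_2 = 135
r_2 = 35
x_3 = 170
y_3 = 295
r_3 = 75
x0_4 = 195
y0_4 = 105
x1_4 = 260
y1_4 = 185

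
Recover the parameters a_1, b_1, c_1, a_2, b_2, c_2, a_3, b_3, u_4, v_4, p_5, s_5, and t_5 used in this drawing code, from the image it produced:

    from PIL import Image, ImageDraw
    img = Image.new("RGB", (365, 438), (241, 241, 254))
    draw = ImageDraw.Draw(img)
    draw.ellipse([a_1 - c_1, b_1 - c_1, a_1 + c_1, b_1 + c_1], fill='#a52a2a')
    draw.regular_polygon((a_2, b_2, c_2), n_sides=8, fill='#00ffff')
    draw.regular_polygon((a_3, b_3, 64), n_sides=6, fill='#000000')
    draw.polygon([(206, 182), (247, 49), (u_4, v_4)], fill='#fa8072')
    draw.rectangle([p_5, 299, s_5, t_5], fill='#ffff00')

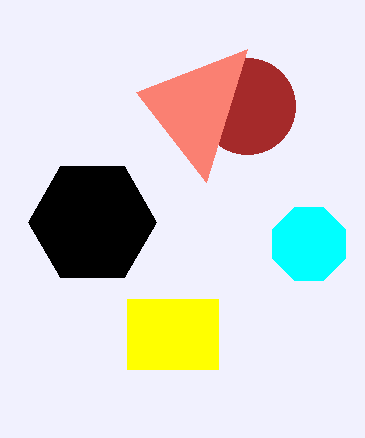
a_1 = 247; b_1 = 106; c_1 = 48; a_2 = 309; b_2 = 244; c_2 = 39; a_3 = 92; b_3 = 222; u_4 = 136; v_4 = 92; p_5 = 127; s_5 = 218; t_5 = 369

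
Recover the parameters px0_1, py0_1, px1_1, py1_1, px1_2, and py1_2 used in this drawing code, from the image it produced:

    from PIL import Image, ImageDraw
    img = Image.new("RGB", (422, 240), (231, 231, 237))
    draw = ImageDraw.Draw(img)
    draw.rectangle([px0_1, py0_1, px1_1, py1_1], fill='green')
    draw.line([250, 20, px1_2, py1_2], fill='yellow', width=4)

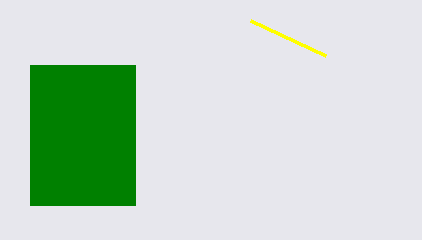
px0_1 = 30
py0_1 = 65
px1_1 = 135
py1_1 = 205
px1_2 = 325
py1_2 = 55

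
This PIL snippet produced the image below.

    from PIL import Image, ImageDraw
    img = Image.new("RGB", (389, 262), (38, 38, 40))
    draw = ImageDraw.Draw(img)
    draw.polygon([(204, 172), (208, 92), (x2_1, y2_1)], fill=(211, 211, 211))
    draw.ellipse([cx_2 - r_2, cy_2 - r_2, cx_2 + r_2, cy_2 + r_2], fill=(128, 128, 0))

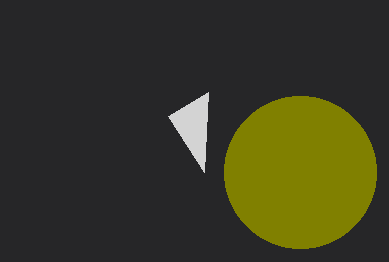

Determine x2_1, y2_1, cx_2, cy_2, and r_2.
x2_1 = 168
y2_1 = 116
cx_2 = 300
cy_2 = 172
r_2 = 76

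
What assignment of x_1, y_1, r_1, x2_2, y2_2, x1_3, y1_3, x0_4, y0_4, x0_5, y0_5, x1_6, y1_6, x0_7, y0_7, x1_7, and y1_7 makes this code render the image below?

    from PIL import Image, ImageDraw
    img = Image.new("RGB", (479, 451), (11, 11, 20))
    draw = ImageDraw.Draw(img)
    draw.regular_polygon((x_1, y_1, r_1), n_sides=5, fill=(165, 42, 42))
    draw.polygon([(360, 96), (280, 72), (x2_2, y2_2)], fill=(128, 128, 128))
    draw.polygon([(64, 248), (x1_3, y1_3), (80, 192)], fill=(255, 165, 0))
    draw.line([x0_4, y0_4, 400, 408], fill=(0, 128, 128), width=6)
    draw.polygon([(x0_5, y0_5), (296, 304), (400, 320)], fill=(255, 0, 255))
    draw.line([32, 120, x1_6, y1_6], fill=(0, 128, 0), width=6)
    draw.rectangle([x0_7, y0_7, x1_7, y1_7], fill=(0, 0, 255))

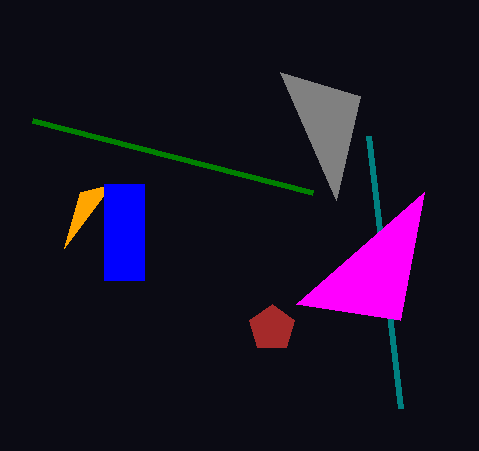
x_1 = 272; y_1 = 328; r_1 = 24; x2_2 = 336; y2_2 = 200; x1_3 = 112; y1_3 = 184; x0_4 = 368; y0_4 = 136; x0_5 = 424; y0_5 = 192; x1_6 = 312; y1_6 = 192; x0_7 = 104; y0_7 = 184; x1_7 = 144; y1_7 = 280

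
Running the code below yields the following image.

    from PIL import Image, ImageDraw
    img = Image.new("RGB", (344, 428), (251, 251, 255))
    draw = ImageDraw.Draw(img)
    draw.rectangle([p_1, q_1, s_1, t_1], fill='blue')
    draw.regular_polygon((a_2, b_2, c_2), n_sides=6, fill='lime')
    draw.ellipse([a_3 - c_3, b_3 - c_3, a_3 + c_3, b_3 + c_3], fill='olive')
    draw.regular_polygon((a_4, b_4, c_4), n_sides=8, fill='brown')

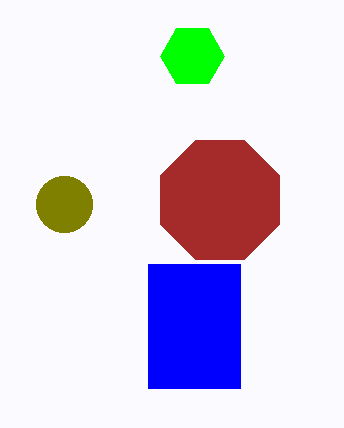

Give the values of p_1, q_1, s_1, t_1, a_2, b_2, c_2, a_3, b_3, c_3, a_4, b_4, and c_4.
p_1 = 148, q_1 = 264, s_1 = 240, t_1 = 388, a_2 = 192, b_2 = 56, c_2 = 32, a_3 = 64, b_3 = 204, c_3 = 28, a_4 = 220, b_4 = 200, c_4 = 64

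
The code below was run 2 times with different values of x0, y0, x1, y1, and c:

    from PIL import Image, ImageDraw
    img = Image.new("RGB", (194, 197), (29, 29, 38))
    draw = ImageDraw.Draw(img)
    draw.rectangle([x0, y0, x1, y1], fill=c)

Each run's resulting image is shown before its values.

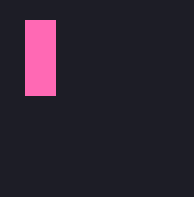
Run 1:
x0 = 25
y0 = 20
x1 = 55
y1 = 95
c = 'hotpink'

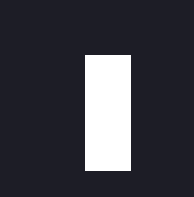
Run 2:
x0 = 85
y0 = 55
x1 = 130
y1 = 170
c = 'white'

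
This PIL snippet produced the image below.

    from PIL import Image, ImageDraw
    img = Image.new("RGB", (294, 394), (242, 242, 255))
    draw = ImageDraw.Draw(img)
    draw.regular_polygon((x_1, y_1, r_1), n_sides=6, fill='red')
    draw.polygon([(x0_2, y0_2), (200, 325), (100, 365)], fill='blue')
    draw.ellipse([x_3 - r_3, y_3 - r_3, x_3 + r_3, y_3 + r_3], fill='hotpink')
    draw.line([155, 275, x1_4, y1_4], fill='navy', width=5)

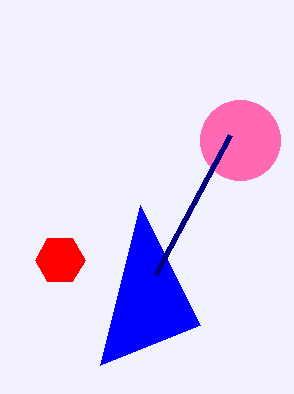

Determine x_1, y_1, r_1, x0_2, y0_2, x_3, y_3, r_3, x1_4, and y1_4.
x_1 = 60
y_1 = 260
r_1 = 25
x0_2 = 140
y0_2 = 205
x_3 = 240
y_3 = 140
r_3 = 40
x1_4 = 230
y1_4 = 135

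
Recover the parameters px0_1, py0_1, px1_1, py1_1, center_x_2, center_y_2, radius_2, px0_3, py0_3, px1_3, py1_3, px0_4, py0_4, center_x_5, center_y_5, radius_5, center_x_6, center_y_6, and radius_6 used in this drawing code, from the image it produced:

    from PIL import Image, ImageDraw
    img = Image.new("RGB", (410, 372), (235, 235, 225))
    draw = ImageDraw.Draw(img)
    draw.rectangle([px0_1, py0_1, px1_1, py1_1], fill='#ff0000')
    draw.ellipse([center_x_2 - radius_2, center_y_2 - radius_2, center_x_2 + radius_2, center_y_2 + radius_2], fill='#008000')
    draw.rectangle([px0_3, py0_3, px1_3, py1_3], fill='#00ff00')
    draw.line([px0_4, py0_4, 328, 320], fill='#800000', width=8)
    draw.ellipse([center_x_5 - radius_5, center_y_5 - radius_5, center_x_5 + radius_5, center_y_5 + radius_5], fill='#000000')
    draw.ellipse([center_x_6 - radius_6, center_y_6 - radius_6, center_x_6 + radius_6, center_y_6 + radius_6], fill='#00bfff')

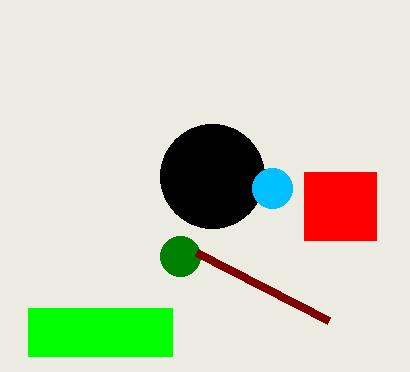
px0_1 = 304, py0_1 = 172, px1_1 = 376, py1_1 = 240, center_x_2 = 180, center_y_2 = 256, radius_2 = 20, px0_3 = 28, py0_3 = 308, px1_3 = 172, py1_3 = 356, px0_4 = 196, py0_4 = 252, center_x_5 = 212, center_y_5 = 176, radius_5 = 52, center_x_6 = 272, center_y_6 = 188, radius_6 = 20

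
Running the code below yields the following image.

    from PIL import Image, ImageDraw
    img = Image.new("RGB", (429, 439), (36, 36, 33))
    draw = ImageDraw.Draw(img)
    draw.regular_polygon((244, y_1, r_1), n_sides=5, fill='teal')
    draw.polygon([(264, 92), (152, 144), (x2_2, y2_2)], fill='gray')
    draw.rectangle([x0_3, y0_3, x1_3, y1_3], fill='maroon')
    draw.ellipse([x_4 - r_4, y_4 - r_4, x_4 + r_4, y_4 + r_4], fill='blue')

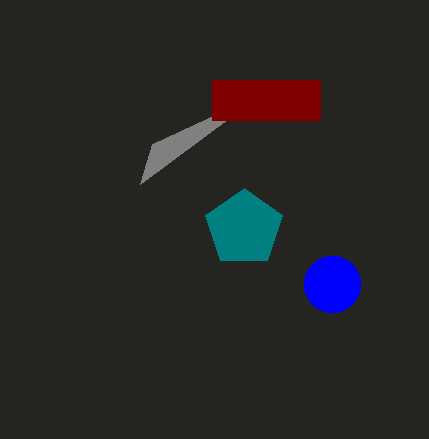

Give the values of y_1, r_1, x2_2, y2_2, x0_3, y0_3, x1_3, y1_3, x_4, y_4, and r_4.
y_1 = 228
r_1 = 40
x2_2 = 140
y2_2 = 184
x0_3 = 212
y0_3 = 80
x1_3 = 320
y1_3 = 120
x_4 = 332
y_4 = 284
r_4 = 28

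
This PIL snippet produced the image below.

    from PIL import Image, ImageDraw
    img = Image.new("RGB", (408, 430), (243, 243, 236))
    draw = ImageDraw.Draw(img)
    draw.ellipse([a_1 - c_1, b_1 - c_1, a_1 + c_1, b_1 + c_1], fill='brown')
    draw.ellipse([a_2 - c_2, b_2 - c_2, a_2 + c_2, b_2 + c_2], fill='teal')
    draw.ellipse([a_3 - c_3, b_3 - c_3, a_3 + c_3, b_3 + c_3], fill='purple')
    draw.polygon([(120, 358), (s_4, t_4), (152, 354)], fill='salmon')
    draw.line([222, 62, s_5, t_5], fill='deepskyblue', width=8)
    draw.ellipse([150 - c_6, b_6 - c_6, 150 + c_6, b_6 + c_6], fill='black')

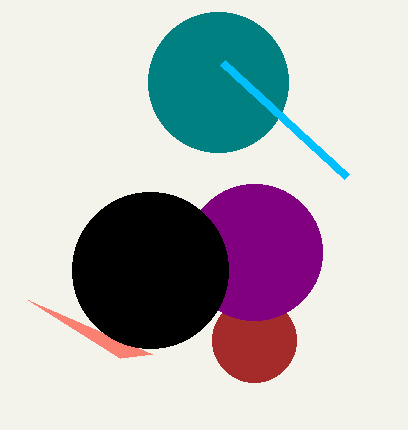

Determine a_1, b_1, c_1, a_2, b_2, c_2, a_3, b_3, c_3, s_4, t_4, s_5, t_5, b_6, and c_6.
a_1 = 254
b_1 = 340
c_1 = 42
a_2 = 218
b_2 = 82
c_2 = 70
a_3 = 254
b_3 = 252
c_3 = 68
s_4 = 28
t_4 = 300
s_5 = 346
t_5 = 176
b_6 = 270
c_6 = 78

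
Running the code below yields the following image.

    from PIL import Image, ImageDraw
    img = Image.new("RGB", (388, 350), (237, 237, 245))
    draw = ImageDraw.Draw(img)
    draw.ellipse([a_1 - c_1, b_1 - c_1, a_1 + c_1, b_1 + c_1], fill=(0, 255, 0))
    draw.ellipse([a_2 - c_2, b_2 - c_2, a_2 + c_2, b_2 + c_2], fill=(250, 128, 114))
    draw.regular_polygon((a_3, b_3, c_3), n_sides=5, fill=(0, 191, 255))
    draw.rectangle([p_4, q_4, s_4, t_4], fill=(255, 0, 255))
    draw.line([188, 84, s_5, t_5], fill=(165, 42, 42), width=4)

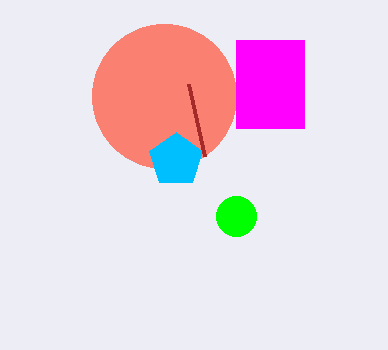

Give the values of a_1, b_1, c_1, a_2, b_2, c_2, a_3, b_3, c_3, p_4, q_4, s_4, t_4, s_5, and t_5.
a_1 = 236; b_1 = 216; c_1 = 20; a_2 = 164; b_2 = 96; c_2 = 72; a_3 = 176; b_3 = 160; c_3 = 28; p_4 = 236; q_4 = 40; s_4 = 304; t_4 = 128; s_5 = 204; t_5 = 156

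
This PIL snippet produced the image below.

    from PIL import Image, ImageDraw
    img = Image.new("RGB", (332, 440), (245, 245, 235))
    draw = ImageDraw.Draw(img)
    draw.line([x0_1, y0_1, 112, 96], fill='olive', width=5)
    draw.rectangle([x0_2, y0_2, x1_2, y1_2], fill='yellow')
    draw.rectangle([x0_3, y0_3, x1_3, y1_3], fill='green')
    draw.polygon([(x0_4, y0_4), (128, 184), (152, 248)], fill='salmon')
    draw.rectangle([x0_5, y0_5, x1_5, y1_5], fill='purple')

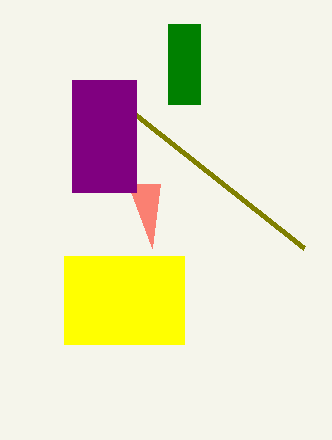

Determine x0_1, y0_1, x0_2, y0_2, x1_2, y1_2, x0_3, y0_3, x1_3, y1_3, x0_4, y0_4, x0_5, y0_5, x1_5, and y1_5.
x0_1 = 304
y0_1 = 248
x0_2 = 64
y0_2 = 256
x1_2 = 184
y1_2 = 344
x0_3 = 168
y0_3 = 24
x1_3 = 200
y1_3 = 104
x0_4 = 160
y0_4 = 184
x0_5 = 72
y0_5 = 80
x1_5 = 136
y1_5 = 192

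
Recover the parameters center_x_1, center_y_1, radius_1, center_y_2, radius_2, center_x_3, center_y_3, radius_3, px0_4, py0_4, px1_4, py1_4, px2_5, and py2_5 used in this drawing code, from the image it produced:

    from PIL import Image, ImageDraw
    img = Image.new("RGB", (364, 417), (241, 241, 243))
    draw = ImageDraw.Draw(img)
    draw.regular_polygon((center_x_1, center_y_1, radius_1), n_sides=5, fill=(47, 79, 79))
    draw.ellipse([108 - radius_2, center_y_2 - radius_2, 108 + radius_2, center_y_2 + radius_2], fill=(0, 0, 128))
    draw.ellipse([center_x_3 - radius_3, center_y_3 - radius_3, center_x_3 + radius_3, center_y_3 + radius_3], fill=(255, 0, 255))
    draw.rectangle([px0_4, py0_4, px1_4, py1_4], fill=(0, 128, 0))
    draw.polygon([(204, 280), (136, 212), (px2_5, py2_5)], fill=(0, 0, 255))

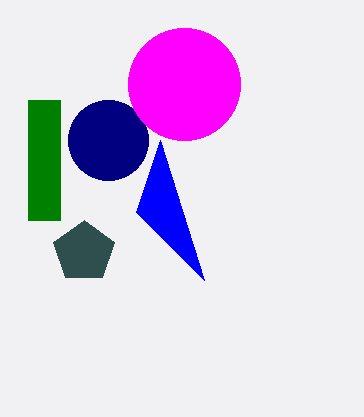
center_x_1 = 84
center_y_1 = 252
radius_1 = 32
center_y_2 = 140
radius_2 = 40
center_x_3 = 184
center_y_3 = 84
radius_3 = 56
px0_4 = 28
py0_4 = 100
px1_4 = 60
py1_4 = 220
px2_5 = 160
py2_5 = 140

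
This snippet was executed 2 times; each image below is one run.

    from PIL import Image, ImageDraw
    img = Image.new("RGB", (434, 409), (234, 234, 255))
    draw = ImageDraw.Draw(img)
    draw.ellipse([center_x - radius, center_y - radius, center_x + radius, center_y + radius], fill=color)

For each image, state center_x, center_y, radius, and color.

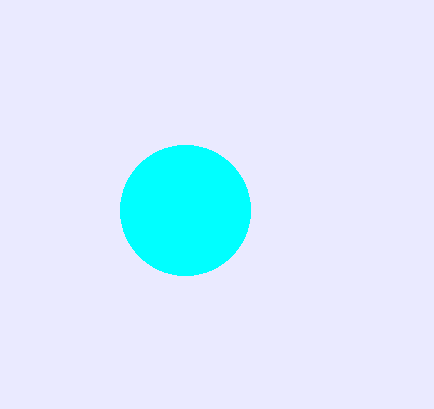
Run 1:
center_x = 185, center_y = 210, radius = 65, color = 'cyan'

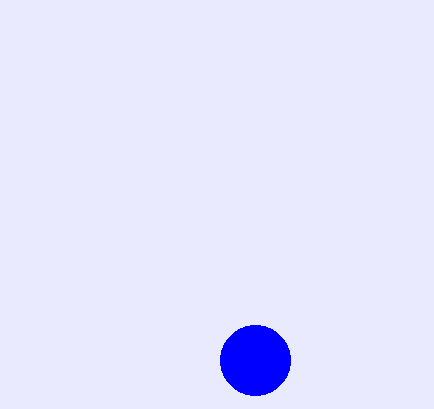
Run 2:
center_x = 255
center_y = 360
radius = 35
color = 'blue'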